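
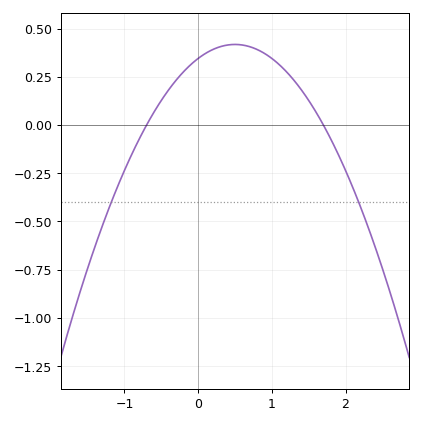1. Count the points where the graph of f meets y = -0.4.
2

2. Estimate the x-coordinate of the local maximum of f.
0.5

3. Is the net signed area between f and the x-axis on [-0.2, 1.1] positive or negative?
positive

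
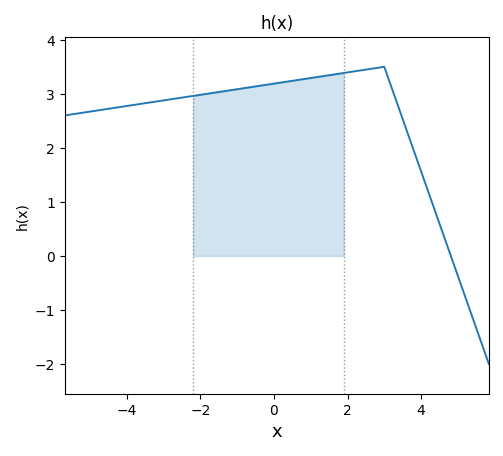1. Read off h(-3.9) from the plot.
2.79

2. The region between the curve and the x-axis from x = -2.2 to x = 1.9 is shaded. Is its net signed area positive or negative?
positive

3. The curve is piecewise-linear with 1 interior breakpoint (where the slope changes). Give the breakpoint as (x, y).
(3, 3.5)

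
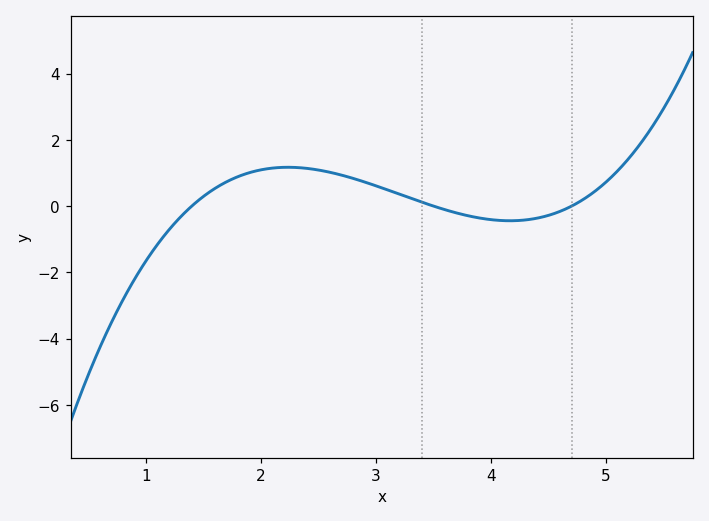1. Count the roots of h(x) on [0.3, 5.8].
3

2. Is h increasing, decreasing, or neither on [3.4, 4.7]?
neither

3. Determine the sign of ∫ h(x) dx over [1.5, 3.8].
positive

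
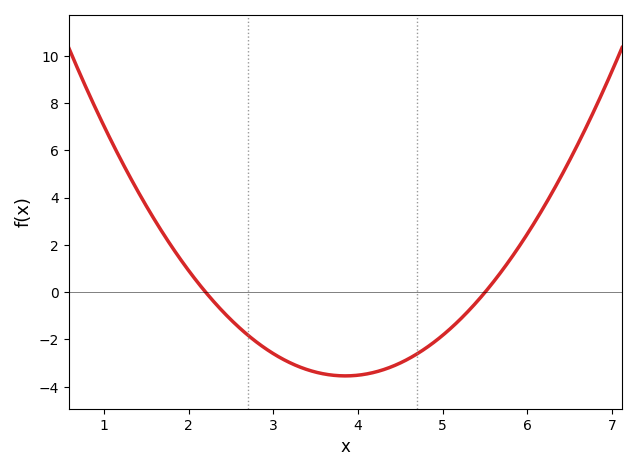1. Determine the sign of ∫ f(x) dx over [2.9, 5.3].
negative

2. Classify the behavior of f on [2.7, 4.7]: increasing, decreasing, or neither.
neither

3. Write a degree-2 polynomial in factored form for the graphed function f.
y = 1.3(x - 2.2)(x - 5.5)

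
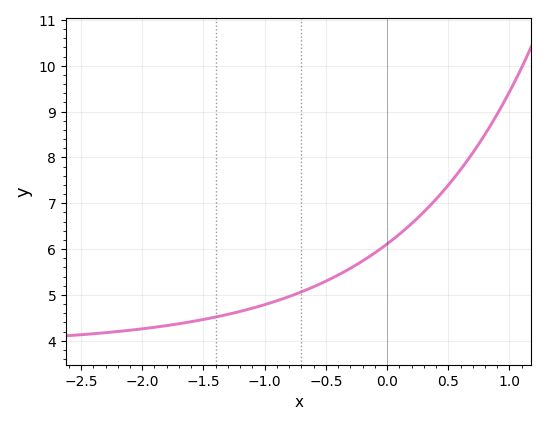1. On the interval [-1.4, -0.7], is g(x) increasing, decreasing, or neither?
increasing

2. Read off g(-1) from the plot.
4.79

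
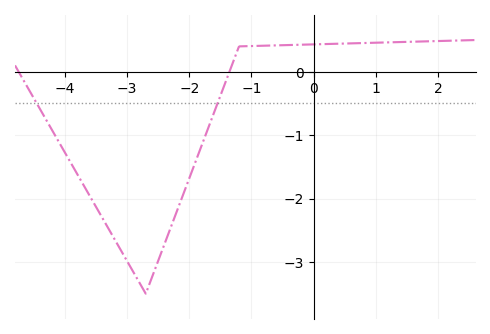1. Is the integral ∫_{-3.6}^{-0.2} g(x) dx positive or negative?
negative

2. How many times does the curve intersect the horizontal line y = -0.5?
2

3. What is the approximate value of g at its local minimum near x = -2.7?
-3.5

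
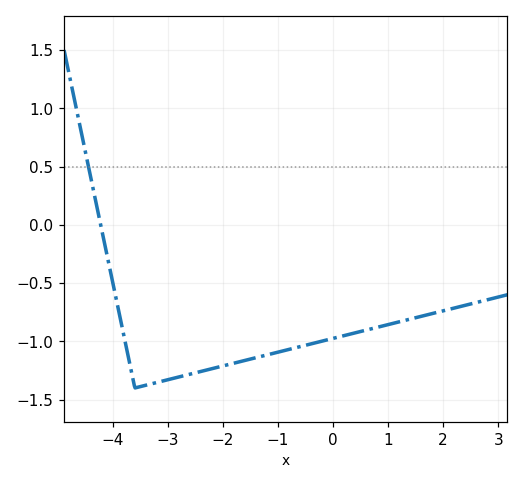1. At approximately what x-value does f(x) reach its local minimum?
-3.6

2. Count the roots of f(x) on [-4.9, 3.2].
1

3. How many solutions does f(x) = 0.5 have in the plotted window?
1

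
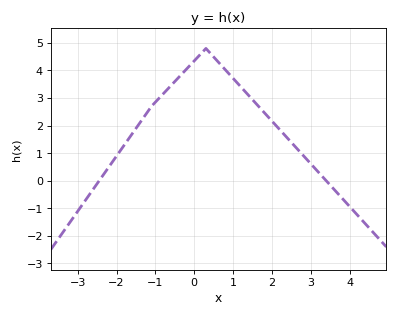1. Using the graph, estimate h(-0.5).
3.6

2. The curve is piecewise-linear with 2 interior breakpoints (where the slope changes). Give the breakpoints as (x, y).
(-1.1, 2.7); (0.3, 4.8)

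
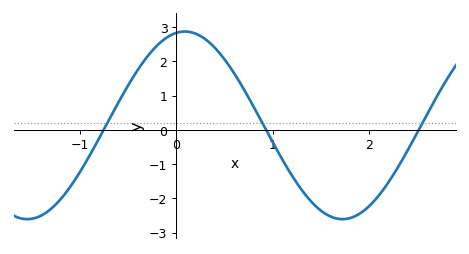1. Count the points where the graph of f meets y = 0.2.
3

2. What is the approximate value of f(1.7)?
-2.6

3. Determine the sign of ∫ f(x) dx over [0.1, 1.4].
positive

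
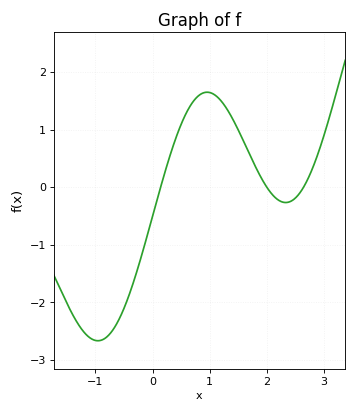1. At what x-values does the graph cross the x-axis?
0.143, 2, 2.65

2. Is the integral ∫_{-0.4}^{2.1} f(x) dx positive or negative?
positive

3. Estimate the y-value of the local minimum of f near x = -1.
-2.67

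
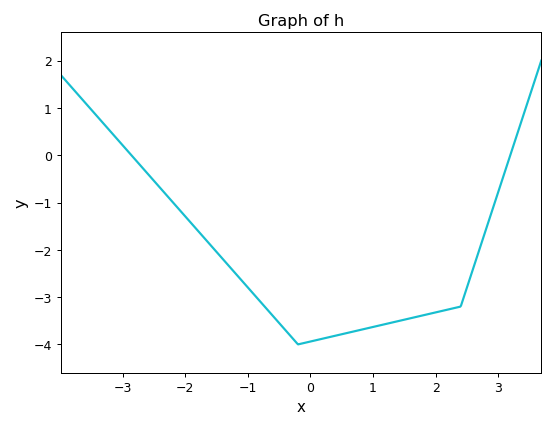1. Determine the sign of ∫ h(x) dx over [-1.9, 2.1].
negative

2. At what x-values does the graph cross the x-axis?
-2.86, 3.19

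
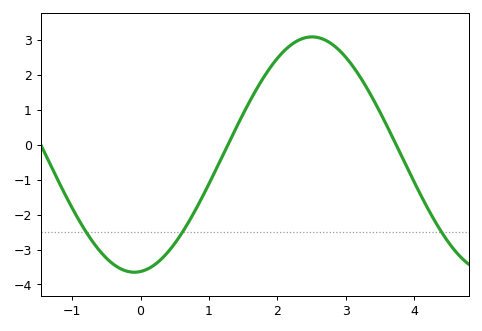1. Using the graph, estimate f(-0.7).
-2.8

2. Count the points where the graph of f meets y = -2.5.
3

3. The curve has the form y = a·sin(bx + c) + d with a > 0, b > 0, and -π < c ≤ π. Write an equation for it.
y = 3.37sin(1.2x - 1.5) - 0.28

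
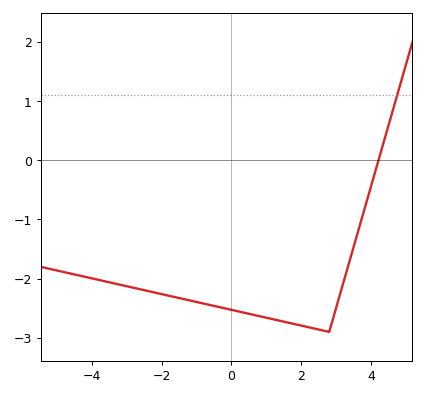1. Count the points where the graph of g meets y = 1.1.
1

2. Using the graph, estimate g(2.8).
-2.9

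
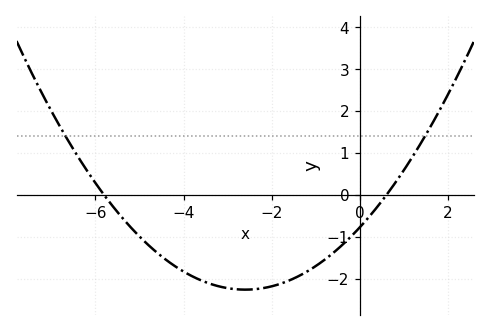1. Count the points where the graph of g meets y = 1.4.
2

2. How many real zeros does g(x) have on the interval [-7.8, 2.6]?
2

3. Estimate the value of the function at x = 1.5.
1.45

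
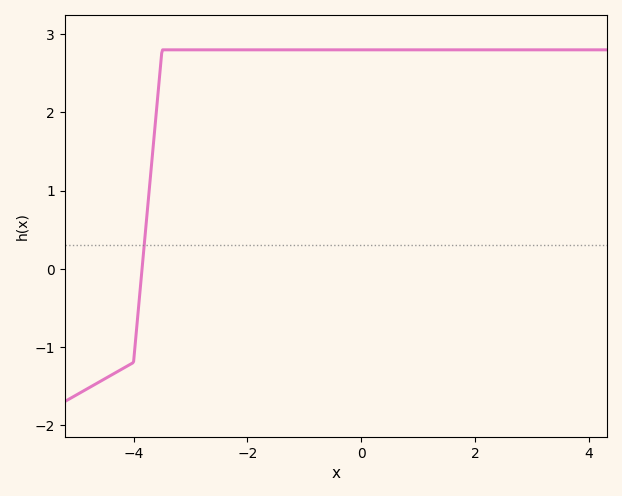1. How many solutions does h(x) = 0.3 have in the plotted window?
1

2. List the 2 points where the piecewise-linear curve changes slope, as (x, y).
(-4, -1.2); (-3.5, 2.8)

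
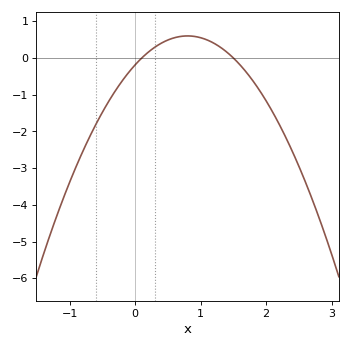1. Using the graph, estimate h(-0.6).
-1.81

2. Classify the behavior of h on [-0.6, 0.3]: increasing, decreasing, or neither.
increasing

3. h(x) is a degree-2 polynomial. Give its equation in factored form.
y = -1.23(x - 0.1)(x - 1.5)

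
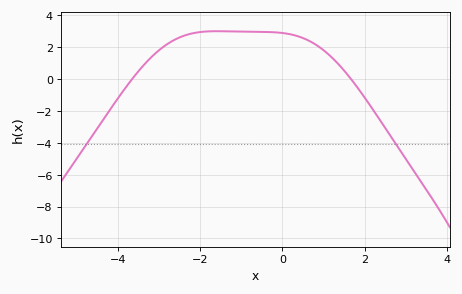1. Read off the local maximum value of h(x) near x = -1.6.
3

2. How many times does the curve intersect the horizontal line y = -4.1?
2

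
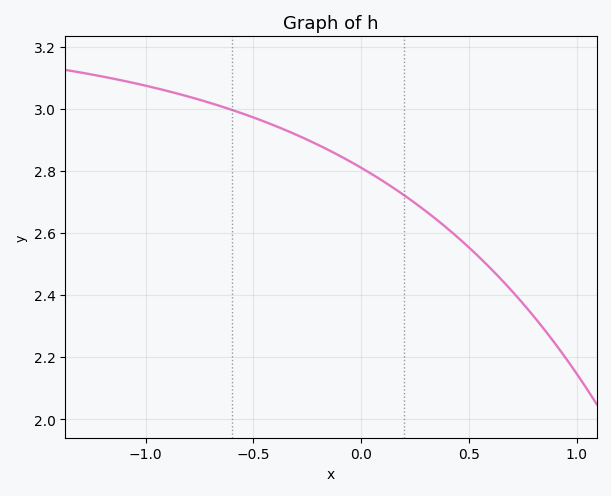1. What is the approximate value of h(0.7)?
2.41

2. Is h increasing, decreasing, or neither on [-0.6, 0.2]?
decreasing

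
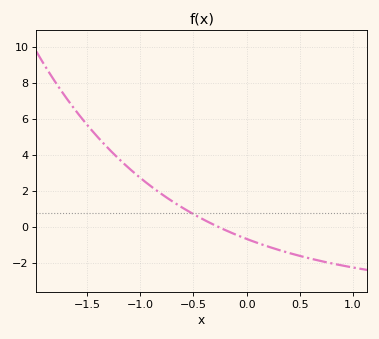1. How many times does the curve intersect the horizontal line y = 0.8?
1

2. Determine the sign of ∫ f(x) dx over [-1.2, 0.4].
positive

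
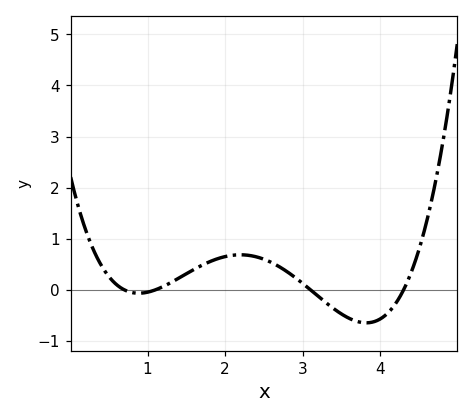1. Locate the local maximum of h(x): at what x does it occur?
2.2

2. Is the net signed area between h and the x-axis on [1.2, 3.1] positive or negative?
positive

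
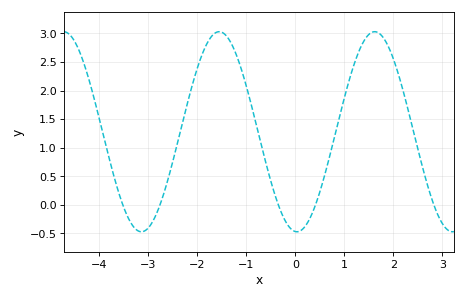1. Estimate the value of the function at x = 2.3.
1.66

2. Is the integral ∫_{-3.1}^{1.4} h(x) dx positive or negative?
positive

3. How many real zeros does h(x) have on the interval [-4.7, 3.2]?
5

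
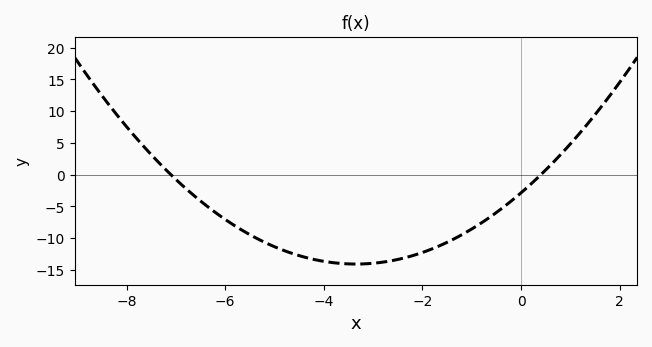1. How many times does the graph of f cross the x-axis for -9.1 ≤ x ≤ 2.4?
2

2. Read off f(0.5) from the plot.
1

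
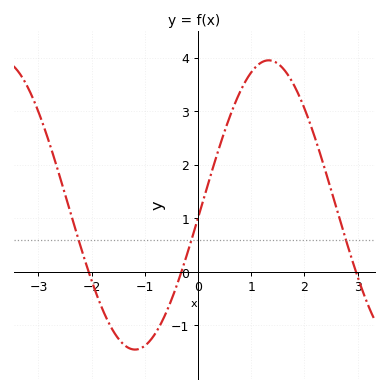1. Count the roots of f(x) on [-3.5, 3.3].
3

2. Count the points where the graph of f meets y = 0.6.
3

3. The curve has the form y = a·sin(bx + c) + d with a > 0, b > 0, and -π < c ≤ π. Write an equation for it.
y = 2.7sin(1.2x - 0.09) + 1.25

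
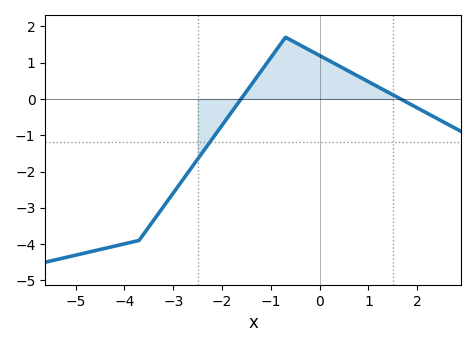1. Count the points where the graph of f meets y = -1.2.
1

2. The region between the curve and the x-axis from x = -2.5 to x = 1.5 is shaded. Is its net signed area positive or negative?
positive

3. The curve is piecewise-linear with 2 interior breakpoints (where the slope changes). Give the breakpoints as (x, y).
(-3.7, -3.9); (-0.7, 1.7)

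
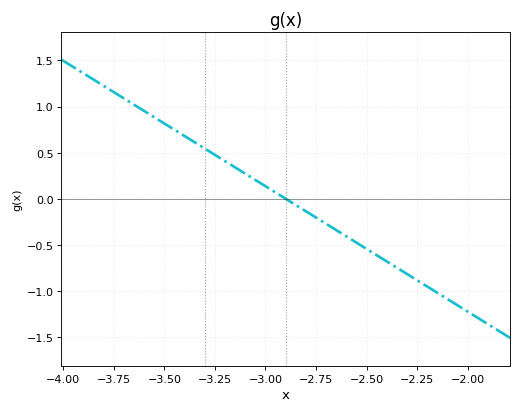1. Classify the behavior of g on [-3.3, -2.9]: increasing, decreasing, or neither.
decreasing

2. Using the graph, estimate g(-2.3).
-0.816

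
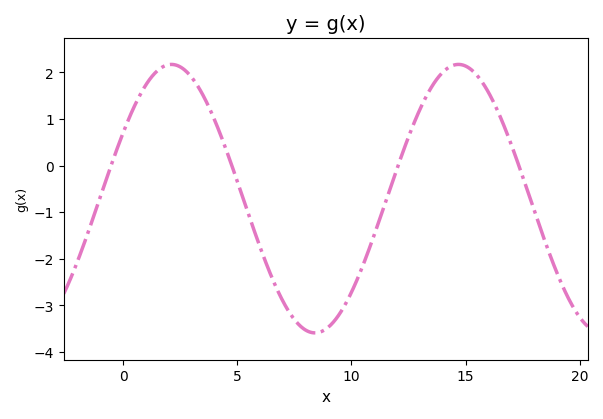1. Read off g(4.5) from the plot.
0.358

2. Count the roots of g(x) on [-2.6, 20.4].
4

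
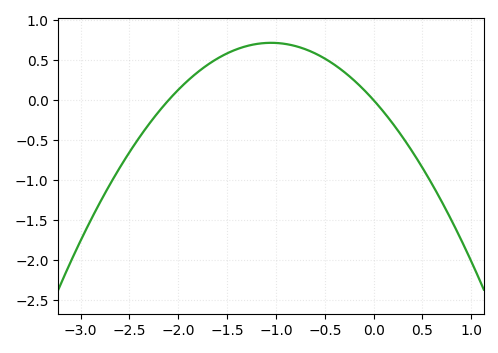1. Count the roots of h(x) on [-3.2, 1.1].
2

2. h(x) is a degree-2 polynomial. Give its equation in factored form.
y = -0.65(x + 2.1)(x - 0)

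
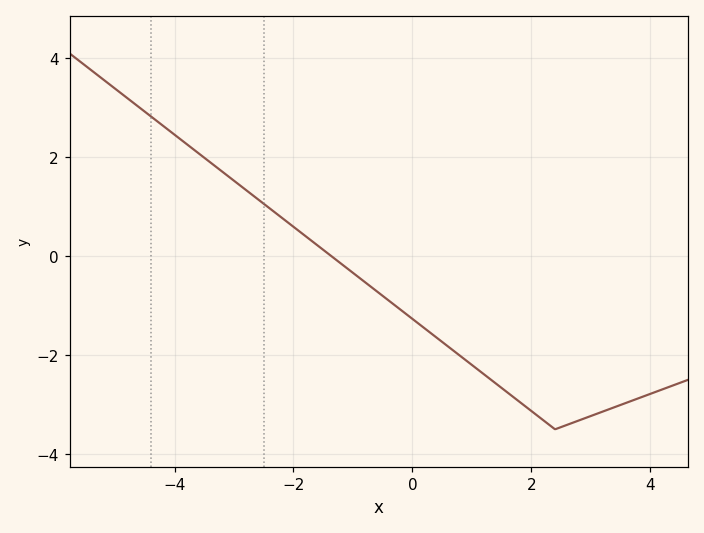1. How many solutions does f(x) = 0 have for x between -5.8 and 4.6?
1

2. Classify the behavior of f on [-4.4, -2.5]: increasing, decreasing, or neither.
decreasing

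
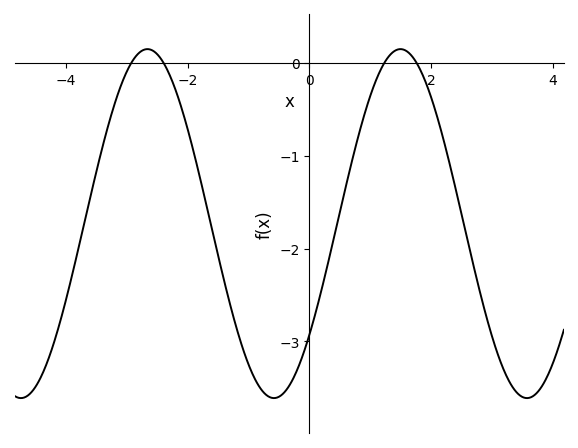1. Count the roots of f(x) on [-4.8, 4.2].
4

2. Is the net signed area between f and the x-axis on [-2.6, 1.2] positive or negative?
negative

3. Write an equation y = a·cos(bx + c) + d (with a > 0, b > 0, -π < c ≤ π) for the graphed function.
y = 1.88cos(1.5x - 2.3) - 1.73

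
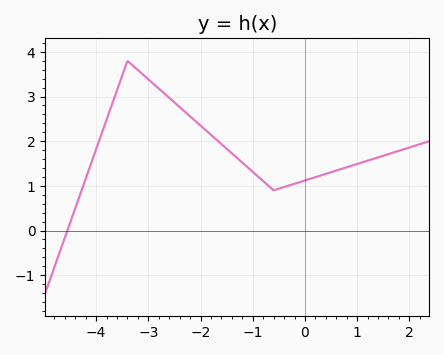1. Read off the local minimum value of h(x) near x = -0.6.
0.901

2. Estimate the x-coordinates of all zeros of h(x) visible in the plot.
-4.55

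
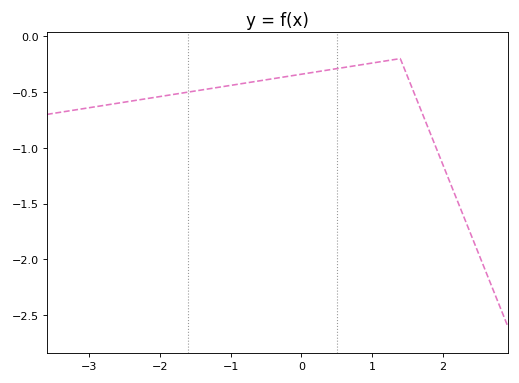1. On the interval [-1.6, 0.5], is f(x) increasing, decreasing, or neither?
increasing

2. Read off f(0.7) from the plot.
-0.27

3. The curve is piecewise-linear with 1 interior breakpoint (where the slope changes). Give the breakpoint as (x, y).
(1.4, -0.2)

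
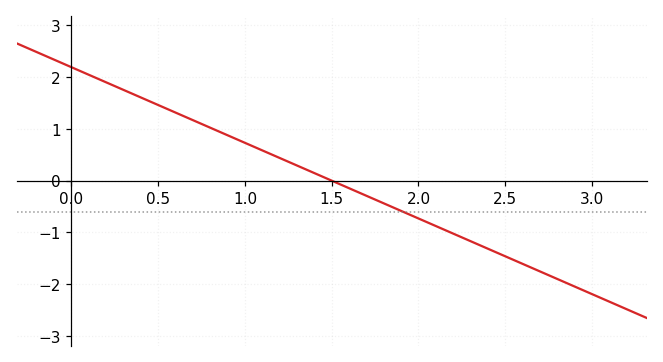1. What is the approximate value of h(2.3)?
-1.17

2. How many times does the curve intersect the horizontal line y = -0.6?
1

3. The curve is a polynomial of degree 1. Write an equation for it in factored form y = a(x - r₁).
y = -1.46(x - 1.5)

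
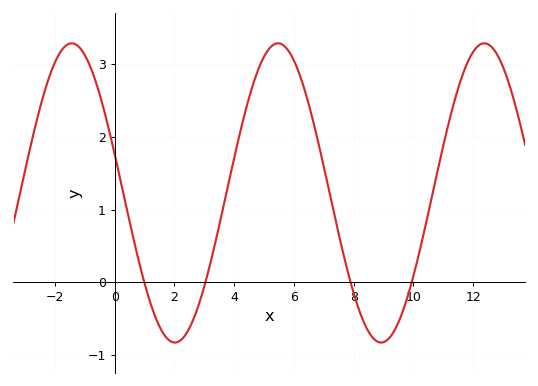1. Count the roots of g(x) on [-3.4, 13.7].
4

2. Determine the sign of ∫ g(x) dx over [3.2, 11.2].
positive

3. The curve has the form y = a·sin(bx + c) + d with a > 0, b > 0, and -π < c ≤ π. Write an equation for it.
y = 2.06sin(0.91x + 2.88) + 1.23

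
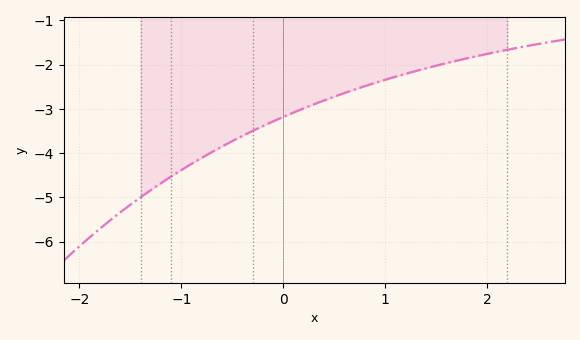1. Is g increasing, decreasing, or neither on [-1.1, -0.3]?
increasing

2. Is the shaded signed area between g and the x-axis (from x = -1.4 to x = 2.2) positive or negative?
negative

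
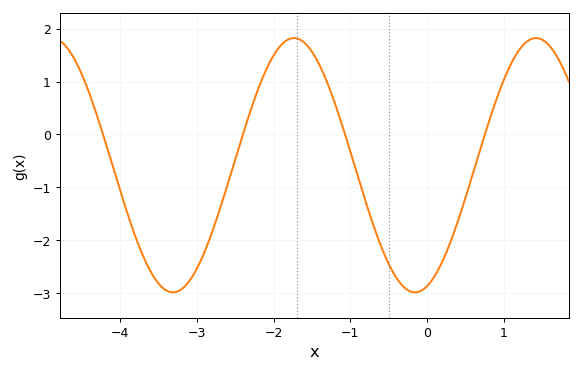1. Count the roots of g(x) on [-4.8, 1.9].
4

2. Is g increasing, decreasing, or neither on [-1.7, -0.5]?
decreasing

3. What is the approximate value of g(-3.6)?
-2.6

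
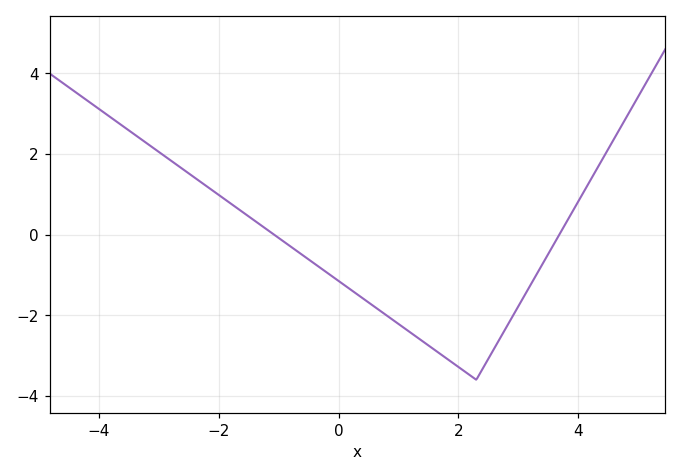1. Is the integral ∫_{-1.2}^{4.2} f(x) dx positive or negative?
negative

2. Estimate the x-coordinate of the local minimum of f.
2.2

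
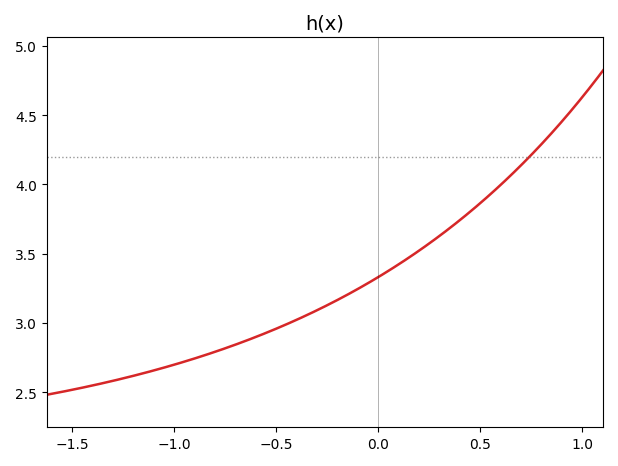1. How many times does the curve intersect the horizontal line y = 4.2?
1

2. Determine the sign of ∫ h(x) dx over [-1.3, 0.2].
positive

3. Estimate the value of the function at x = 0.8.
4.3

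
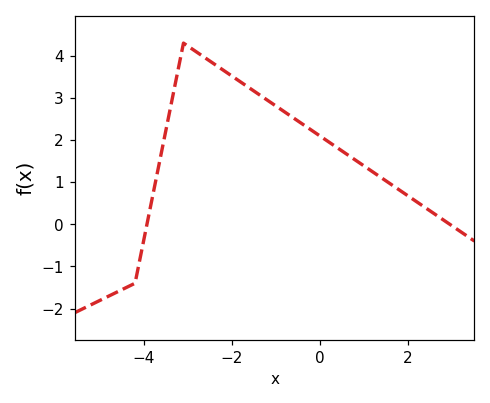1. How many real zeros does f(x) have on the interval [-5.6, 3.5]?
2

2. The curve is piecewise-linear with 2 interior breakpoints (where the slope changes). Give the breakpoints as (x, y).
(-4.2, -1.4); (-3.1, 4.3)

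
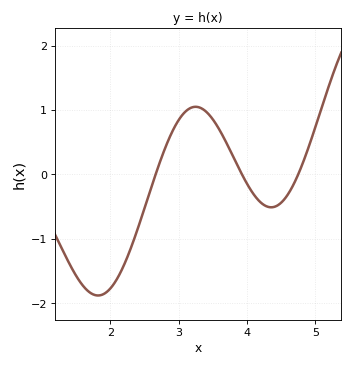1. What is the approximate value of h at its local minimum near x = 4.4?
-0.5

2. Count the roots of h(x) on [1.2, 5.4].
3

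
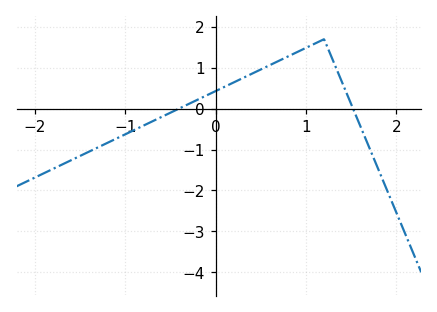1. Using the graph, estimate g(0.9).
1.38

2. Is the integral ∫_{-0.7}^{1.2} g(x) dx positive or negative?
positive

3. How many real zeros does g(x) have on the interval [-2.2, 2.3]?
2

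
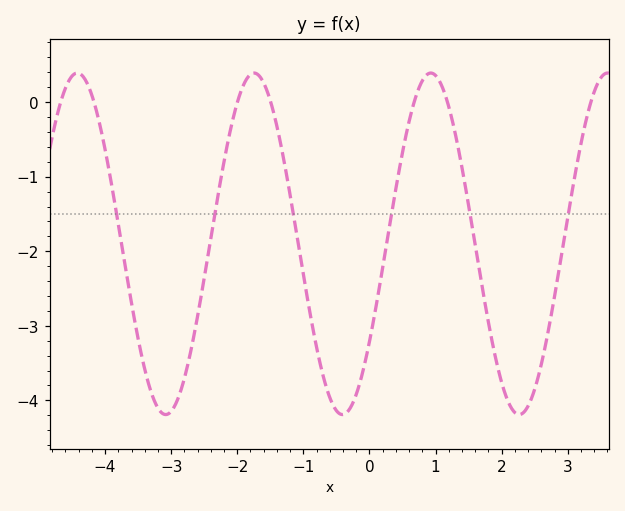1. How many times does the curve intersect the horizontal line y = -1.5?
6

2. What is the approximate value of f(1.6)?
-1.92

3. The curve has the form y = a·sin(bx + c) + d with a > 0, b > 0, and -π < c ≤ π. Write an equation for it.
y = 2.29sin(2.35x - 0.61) - 1.9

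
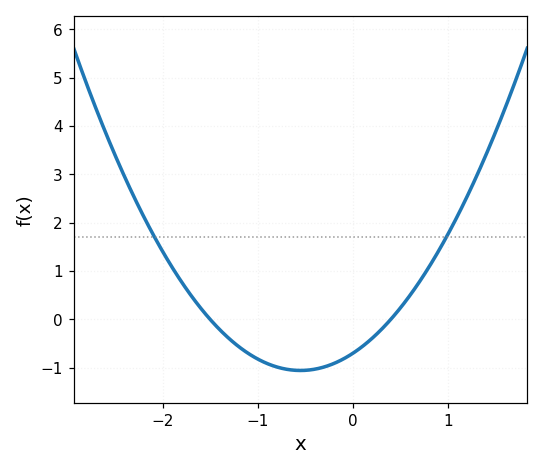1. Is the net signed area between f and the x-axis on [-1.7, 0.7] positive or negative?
negative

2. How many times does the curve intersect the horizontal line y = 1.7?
2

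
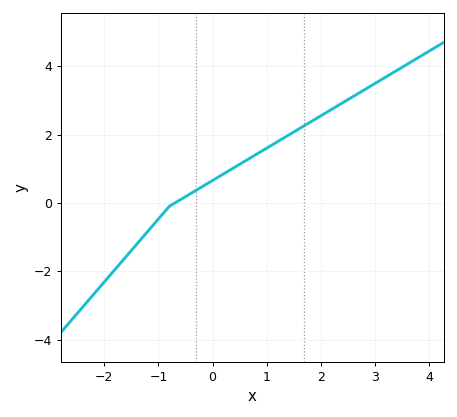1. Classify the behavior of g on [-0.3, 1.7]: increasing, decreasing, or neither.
increasing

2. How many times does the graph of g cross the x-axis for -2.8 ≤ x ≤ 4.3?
1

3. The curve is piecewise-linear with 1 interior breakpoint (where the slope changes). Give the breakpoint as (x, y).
(-0.8, -0.1)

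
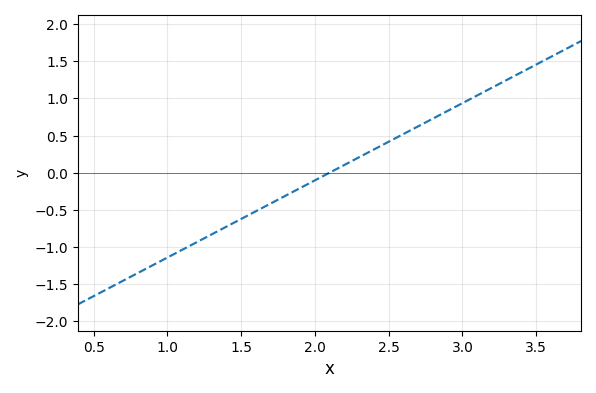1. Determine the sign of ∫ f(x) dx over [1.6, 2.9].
positive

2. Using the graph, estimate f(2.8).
0.75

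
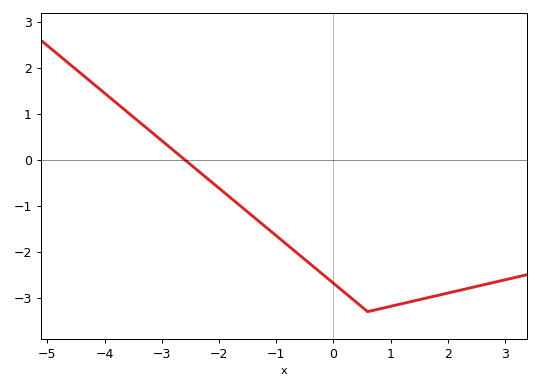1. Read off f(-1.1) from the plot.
-1.5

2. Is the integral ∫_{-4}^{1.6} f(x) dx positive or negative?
negative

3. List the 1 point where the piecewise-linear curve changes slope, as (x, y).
(0.6, -3.3)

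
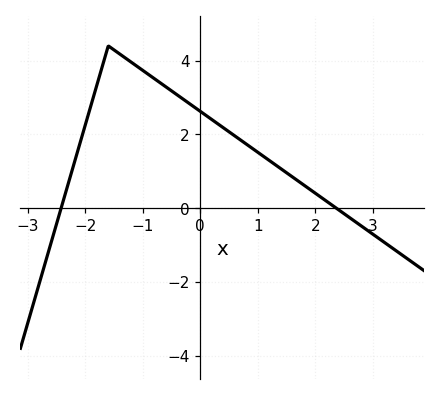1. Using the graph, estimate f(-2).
2.2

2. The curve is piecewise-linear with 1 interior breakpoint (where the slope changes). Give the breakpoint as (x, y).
(-1.6, 4.4)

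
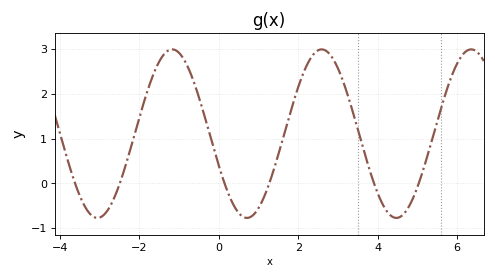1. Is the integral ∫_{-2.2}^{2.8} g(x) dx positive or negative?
positive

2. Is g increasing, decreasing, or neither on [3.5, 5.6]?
neither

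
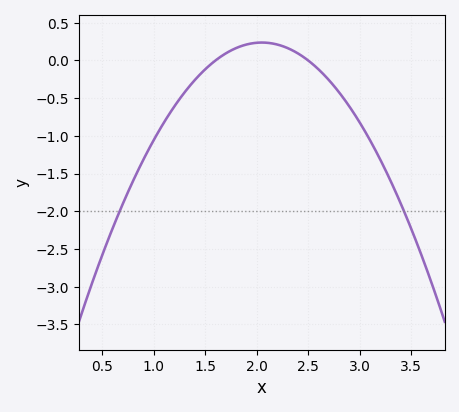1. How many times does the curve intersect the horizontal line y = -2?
2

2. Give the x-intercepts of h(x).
1.6, 2.5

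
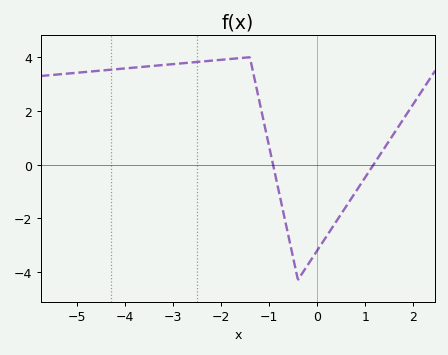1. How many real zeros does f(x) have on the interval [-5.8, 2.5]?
2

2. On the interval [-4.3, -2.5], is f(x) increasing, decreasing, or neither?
increasing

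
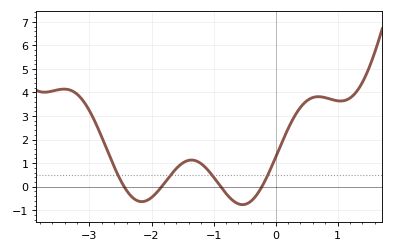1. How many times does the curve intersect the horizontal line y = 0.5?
4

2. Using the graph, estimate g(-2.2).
-0.6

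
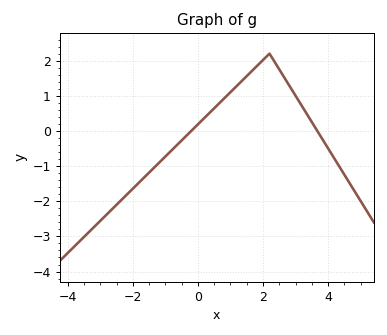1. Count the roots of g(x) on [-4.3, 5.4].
2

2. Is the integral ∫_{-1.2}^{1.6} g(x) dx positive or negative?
positive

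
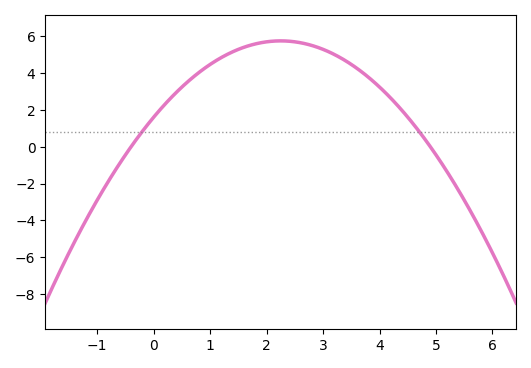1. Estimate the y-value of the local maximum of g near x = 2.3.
5.8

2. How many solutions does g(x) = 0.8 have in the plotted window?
2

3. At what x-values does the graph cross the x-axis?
-0.4, 4.8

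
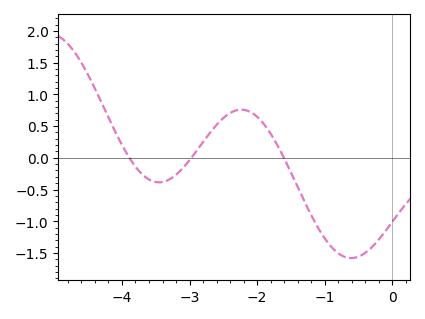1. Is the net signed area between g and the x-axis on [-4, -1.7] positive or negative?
positive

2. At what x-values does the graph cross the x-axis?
-3.89, -2.97, -1.6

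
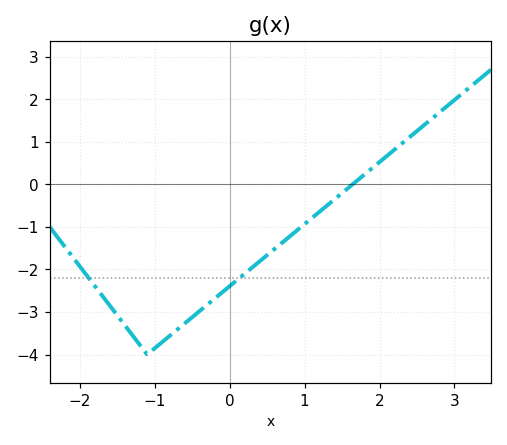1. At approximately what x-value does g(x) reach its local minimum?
-1.1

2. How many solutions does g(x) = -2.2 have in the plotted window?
2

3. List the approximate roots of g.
1.64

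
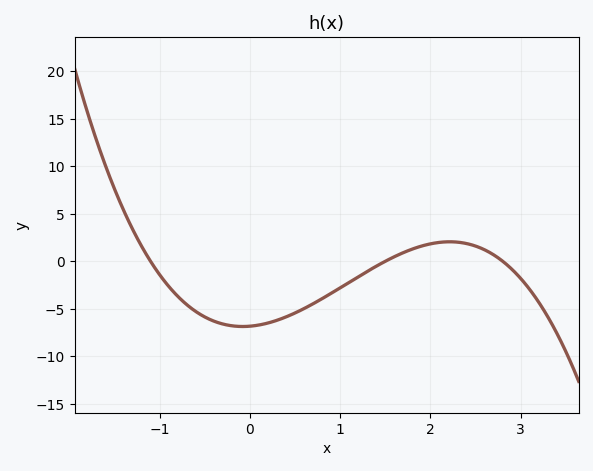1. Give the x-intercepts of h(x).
-1.1, 1.5, 2.8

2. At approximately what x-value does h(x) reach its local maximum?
2.21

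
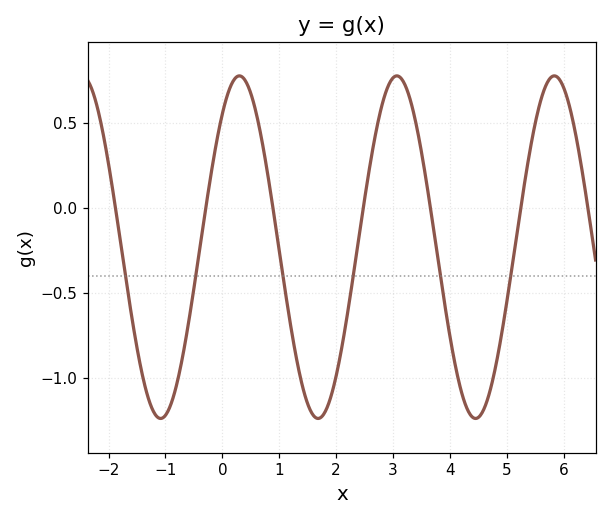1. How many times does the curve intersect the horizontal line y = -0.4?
6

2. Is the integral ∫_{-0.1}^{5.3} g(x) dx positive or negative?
negative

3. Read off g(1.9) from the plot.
-1.1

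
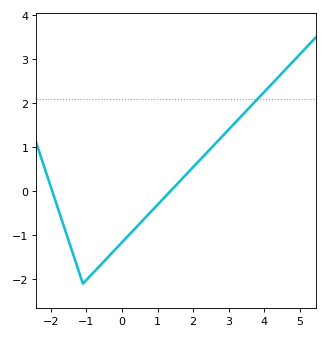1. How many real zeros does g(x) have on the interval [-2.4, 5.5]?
2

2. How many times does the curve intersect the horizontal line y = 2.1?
1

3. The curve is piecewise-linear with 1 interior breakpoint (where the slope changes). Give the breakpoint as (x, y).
(-1.1, -2.1)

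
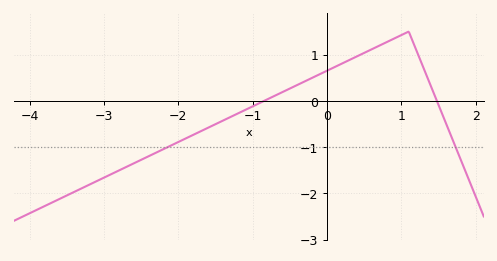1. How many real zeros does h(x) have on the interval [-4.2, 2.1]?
2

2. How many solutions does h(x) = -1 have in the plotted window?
2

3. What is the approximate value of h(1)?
1.4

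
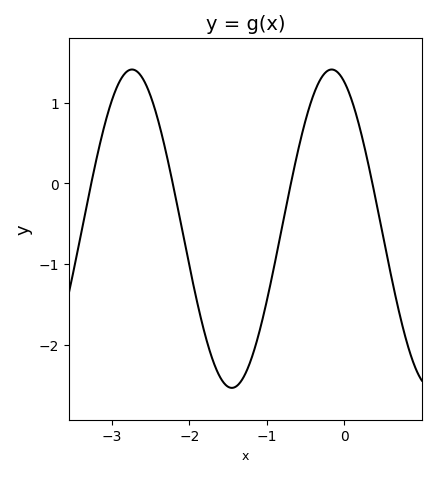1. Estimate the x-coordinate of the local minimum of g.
-1.5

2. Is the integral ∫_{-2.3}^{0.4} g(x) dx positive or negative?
negative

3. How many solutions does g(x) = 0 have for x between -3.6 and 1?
4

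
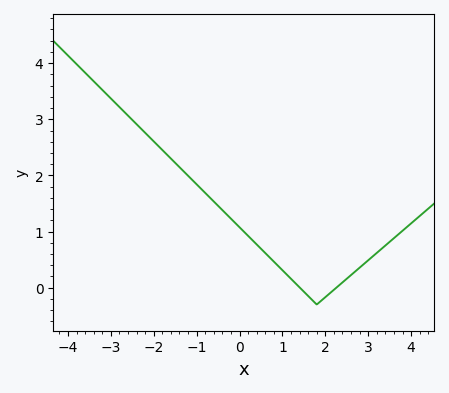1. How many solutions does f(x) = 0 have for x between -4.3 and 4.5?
2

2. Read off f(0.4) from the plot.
0.771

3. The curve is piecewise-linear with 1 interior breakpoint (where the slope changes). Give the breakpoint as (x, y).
(1.8, -0.3)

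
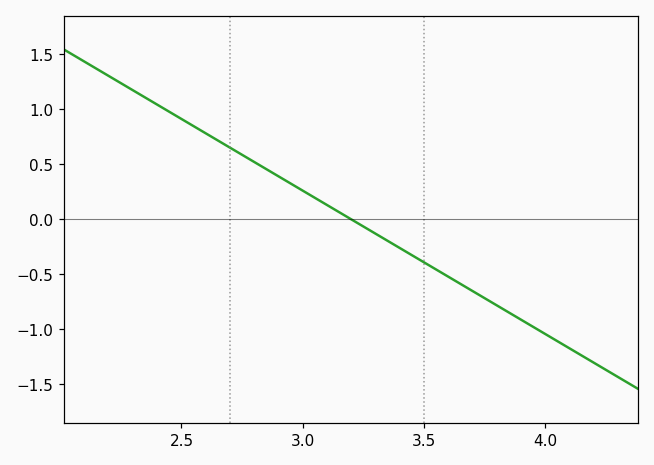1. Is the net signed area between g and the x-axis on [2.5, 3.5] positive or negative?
positive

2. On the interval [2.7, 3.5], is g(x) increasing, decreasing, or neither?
decreasing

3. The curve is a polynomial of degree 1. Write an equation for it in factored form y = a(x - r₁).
y = -1.3(x - 3.2)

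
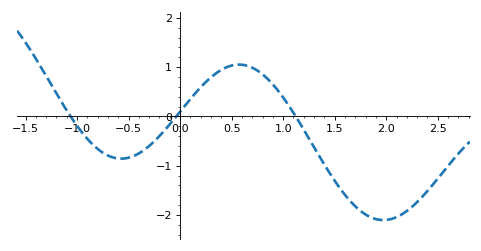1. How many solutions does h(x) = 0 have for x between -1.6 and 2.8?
3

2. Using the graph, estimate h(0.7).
1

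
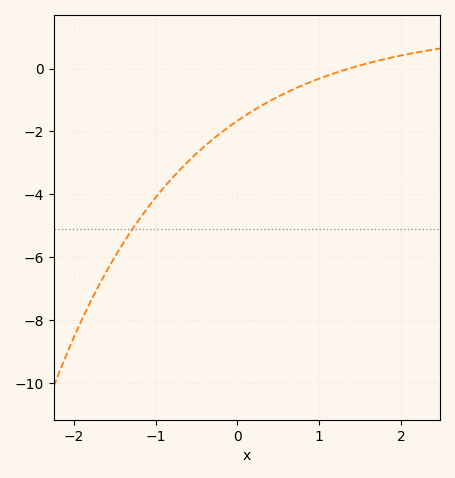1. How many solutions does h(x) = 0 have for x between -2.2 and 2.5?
1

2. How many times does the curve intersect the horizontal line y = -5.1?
1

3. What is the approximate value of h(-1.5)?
-6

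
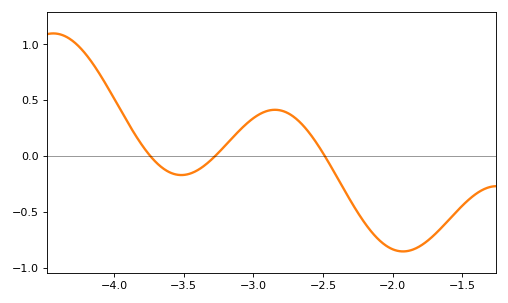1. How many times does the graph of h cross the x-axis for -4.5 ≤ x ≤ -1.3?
3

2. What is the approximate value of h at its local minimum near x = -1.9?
-0.85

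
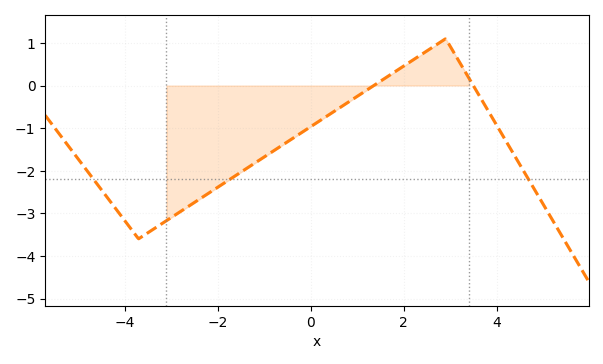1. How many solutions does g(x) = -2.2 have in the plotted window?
3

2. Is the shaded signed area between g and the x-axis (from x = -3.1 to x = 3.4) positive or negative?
negative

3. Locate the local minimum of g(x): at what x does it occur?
-3.6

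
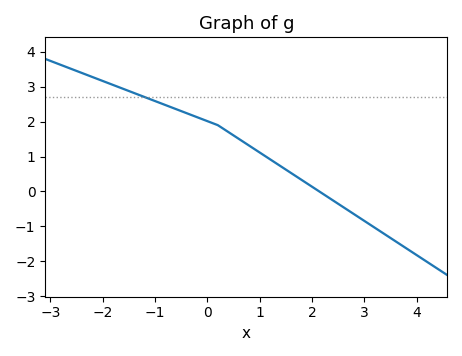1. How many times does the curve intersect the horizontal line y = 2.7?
1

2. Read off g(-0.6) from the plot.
2.4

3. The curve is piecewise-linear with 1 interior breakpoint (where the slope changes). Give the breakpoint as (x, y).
(0.2, 1.9)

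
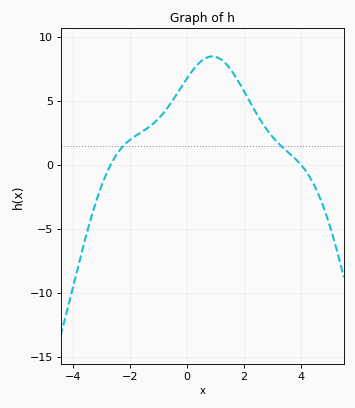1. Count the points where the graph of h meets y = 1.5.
2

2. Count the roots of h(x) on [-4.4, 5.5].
2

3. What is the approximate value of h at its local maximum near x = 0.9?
8.47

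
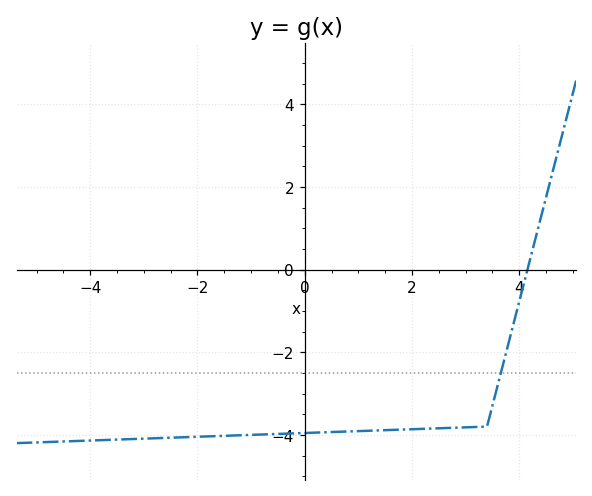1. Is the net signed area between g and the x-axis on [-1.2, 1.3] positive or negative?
negative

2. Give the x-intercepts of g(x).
4.15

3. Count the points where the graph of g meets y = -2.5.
1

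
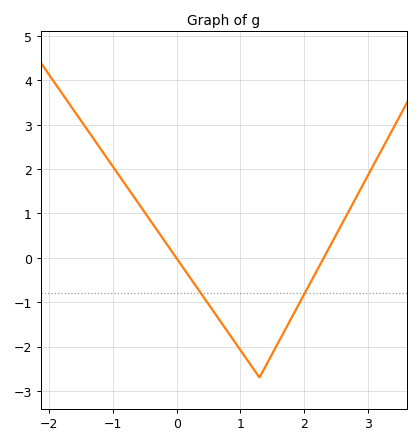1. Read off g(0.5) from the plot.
-1.05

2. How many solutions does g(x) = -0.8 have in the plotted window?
2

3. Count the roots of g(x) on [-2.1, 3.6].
2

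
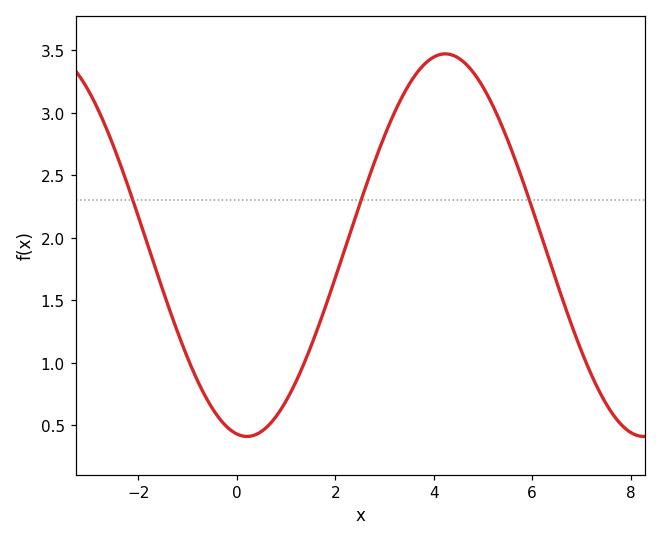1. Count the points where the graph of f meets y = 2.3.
3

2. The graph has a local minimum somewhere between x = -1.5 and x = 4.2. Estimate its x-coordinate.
0.2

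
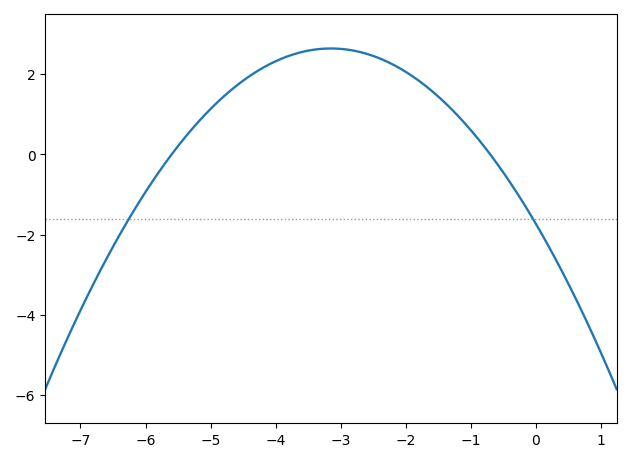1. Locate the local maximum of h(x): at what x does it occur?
-3.2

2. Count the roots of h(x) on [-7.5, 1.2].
2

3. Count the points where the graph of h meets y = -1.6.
2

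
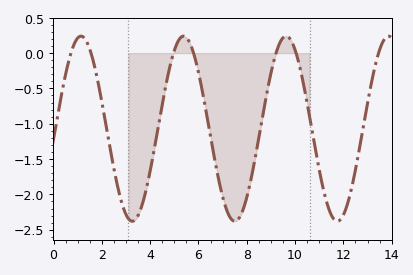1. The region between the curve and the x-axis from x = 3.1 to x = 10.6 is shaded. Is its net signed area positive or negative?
negative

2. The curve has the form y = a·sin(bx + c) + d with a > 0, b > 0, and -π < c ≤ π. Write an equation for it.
y = 1.31sin(1.5x - 0.11) - 1.07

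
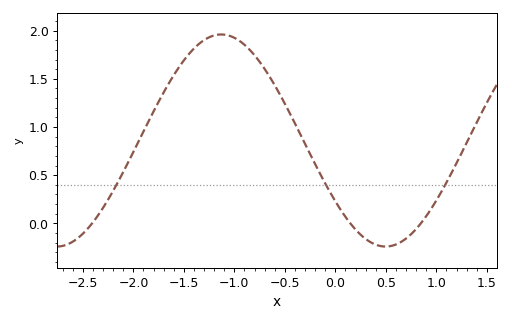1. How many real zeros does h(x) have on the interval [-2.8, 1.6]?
3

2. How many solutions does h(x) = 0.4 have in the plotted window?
3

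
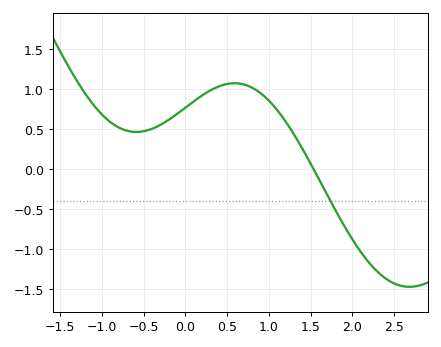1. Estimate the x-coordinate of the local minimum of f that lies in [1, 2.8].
2.7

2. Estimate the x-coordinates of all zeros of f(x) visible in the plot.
1.5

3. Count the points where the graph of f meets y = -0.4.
1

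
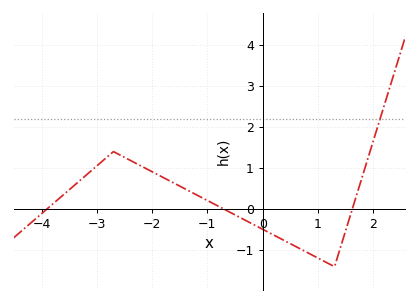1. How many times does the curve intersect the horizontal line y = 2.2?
1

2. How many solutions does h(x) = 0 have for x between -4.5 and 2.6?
3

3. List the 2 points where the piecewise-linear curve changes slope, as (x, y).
(-2.7, 1.4); (1.3, -1.4)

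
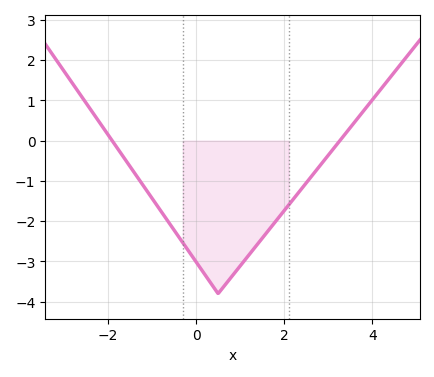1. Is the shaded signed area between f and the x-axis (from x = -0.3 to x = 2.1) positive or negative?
negative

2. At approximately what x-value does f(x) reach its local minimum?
0.502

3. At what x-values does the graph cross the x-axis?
-1.9, 3.26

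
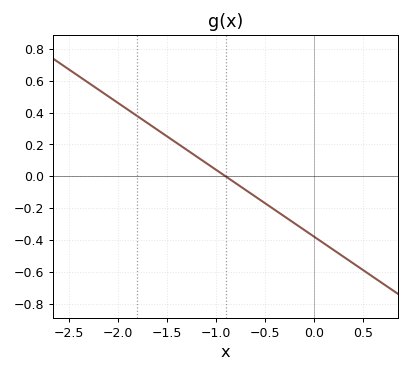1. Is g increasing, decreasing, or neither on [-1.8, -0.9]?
decreasing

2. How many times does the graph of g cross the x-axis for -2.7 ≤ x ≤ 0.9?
1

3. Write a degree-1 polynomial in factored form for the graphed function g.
y = -0.42(x + 0.9)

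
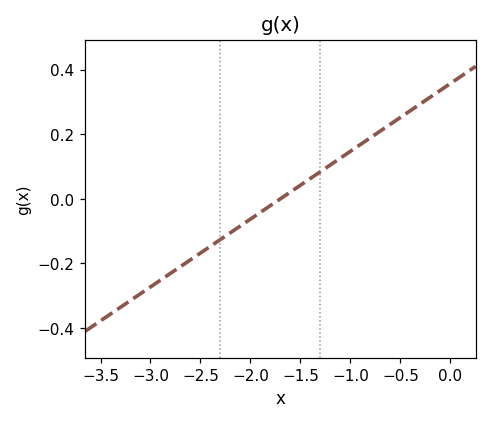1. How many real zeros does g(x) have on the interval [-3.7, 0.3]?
1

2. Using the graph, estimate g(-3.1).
-0.294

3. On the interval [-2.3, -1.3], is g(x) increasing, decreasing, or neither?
increasing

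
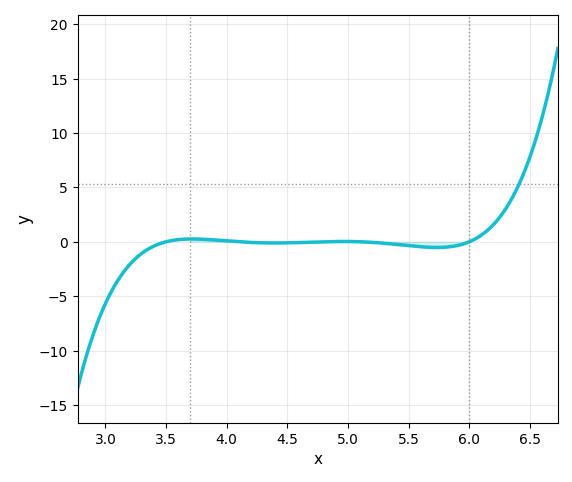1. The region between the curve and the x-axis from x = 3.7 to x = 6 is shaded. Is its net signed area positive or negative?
negative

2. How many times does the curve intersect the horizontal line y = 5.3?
1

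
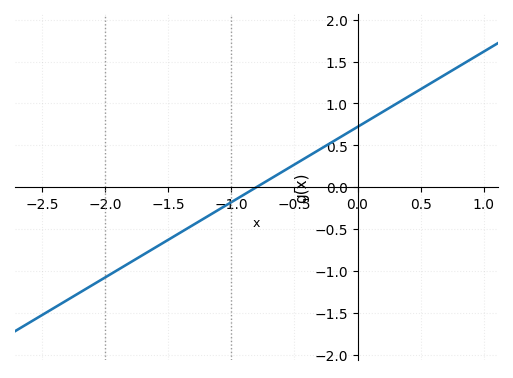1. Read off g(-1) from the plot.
-0.2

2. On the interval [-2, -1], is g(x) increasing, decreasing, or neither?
increasing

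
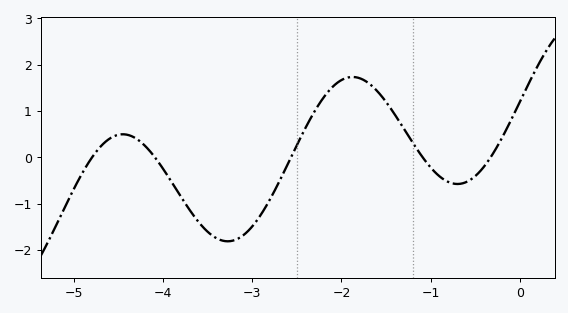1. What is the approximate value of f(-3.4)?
-1.7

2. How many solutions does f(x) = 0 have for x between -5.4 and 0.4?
5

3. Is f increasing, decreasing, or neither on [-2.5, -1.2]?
neither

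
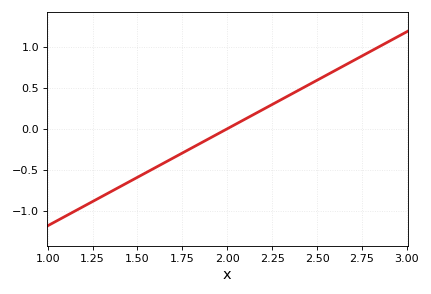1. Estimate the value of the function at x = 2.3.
0.354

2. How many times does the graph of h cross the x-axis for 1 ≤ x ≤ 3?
1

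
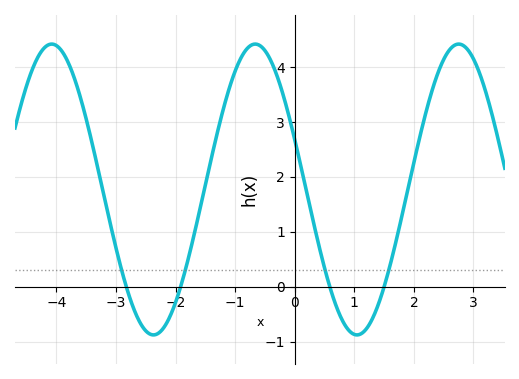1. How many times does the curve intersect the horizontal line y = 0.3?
4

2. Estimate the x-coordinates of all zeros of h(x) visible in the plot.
-2.83, -1.91, 0.588, 1.5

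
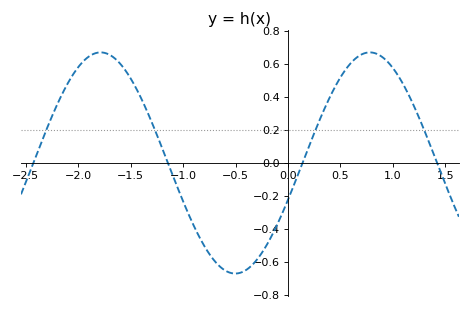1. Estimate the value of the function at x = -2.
0.579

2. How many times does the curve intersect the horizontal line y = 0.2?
4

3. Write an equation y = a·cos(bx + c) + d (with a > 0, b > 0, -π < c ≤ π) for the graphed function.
y = 0.67cos(2.45x - 1.91) + 0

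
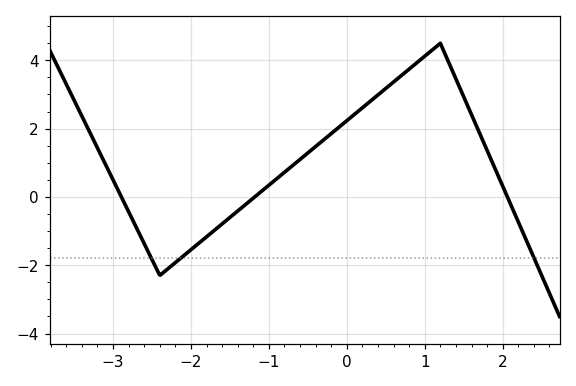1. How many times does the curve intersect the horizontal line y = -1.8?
3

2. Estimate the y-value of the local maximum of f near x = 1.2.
4.4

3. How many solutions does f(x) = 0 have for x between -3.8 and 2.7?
3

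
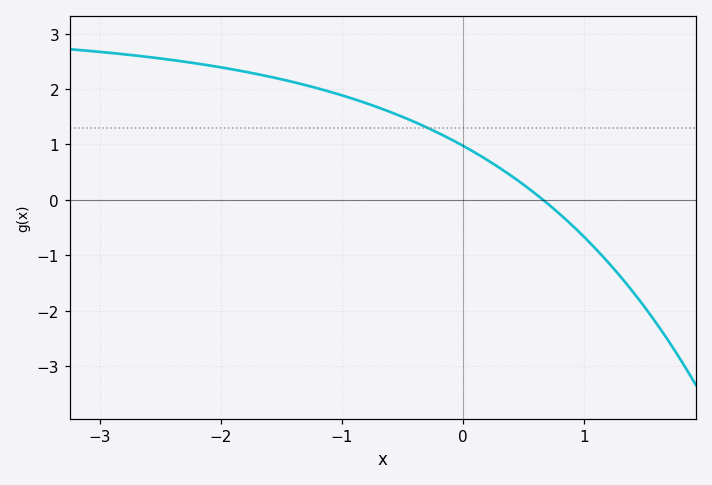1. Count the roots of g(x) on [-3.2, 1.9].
1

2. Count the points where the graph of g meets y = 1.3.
1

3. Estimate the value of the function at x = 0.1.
0.9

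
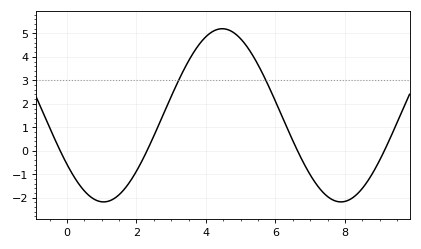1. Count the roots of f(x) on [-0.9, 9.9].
4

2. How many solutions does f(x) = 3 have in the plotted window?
2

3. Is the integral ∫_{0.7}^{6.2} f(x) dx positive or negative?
positive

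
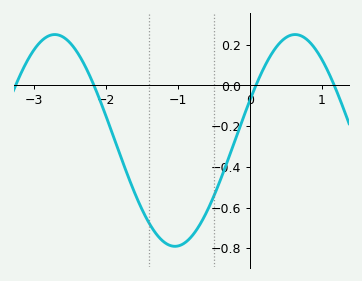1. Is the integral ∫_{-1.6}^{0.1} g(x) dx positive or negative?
negative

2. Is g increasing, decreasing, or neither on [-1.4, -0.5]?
neither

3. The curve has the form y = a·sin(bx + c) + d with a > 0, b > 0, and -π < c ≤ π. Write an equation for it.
y = 0.52sin(1.9x + 0.39) - 0.27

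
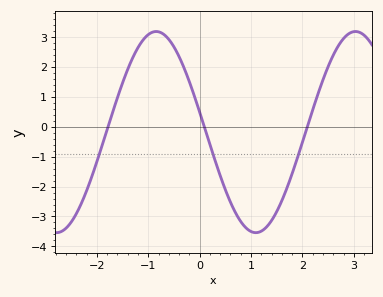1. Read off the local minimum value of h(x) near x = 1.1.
-3.54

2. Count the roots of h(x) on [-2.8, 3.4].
3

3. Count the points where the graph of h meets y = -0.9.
3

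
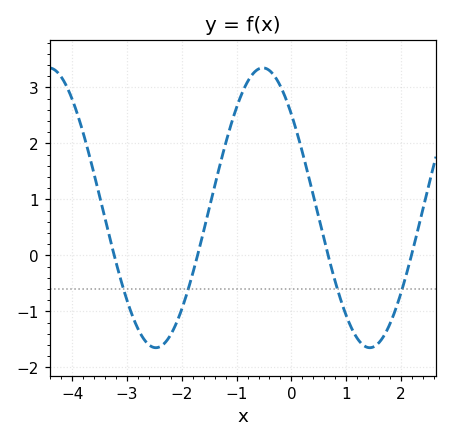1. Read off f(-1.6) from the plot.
0.437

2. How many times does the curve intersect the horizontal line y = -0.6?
4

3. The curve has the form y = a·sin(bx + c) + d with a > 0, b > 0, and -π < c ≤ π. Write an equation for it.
y = 2.5sin(1.61x + 2.41) + 0.85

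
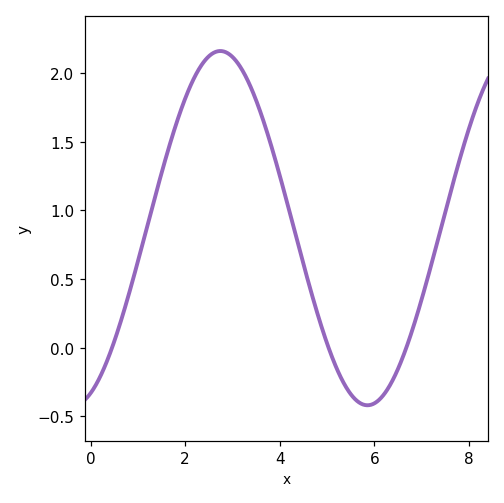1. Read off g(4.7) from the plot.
0.35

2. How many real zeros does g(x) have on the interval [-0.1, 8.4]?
3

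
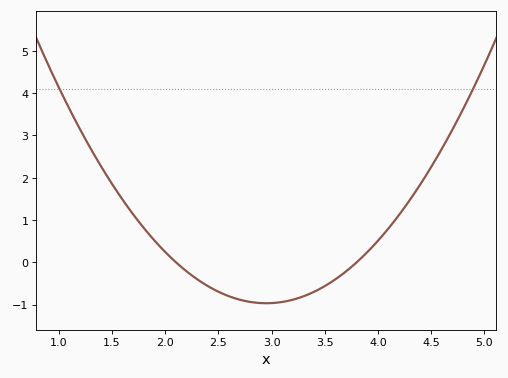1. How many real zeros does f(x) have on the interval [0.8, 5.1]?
2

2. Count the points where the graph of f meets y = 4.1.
2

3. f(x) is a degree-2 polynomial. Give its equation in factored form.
y = 1.34(x - 2.1)(x - 3.8)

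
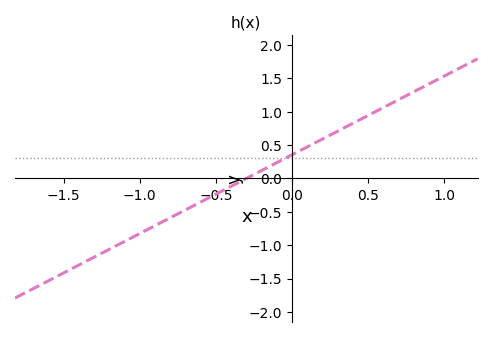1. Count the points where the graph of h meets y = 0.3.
1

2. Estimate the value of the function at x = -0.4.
-0.118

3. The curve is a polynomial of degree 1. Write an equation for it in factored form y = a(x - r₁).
y = 1.18(x + 0.3)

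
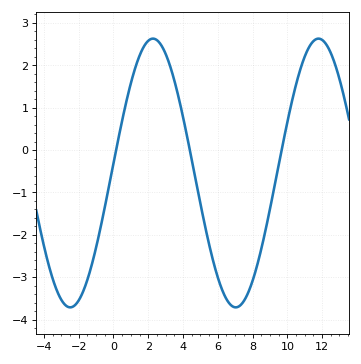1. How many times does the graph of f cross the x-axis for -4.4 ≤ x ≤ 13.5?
3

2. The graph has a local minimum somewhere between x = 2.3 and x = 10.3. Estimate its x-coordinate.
7.03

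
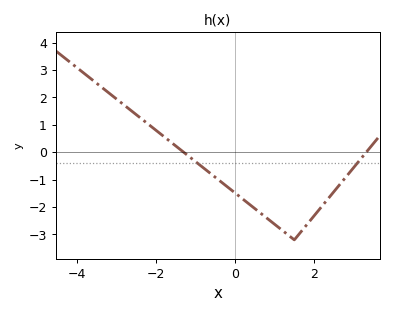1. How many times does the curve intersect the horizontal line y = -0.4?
2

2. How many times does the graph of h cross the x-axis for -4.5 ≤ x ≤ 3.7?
2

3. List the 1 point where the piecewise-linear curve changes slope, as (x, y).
(1.5, -3.2)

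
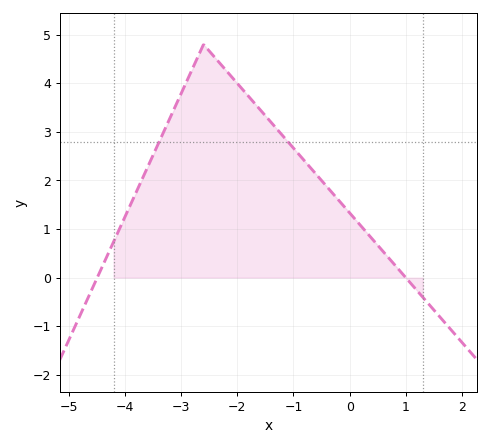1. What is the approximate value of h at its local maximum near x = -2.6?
4.8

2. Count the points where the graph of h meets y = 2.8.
2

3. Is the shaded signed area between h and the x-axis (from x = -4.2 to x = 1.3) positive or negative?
positive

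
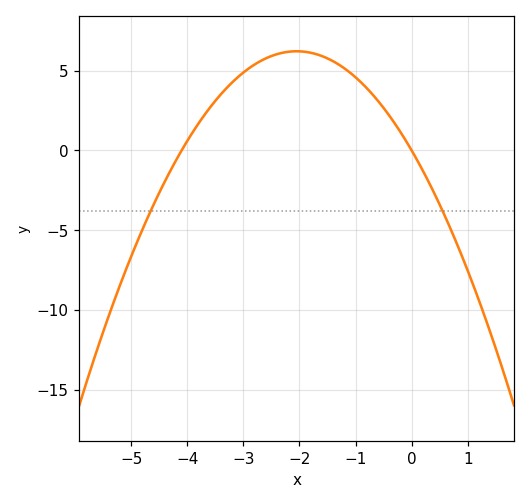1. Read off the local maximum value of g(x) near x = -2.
6.22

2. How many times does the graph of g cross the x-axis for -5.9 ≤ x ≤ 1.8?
2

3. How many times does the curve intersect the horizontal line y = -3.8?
2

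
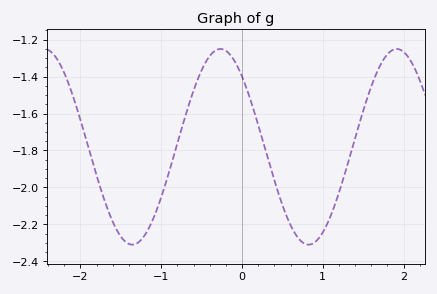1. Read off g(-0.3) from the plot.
-1.26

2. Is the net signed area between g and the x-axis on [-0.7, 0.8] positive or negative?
negative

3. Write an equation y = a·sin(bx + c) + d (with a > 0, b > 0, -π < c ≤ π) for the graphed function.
y = 0.53sin(2.9x + 2.3) - 1.78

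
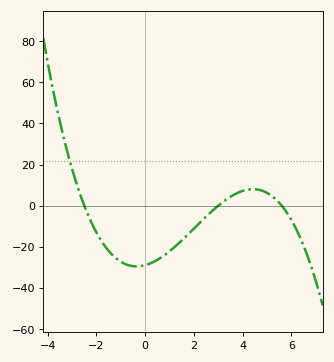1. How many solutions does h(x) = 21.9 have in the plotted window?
1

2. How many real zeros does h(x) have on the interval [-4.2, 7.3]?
3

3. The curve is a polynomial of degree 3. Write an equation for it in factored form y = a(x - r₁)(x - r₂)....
y = -0.69(x + 2.5)(x - 3)(x - 5.6)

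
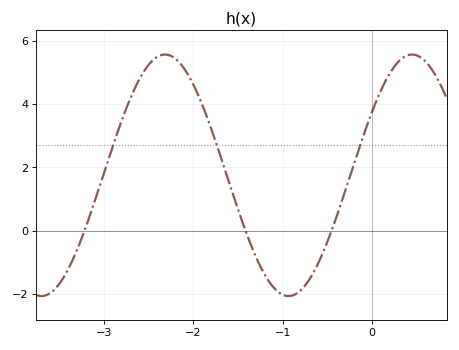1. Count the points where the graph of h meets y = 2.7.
3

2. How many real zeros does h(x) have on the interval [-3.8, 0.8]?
3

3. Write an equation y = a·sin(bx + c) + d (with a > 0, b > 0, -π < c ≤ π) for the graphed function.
y = 3.81sin(2.27x + 0.55) + 1.75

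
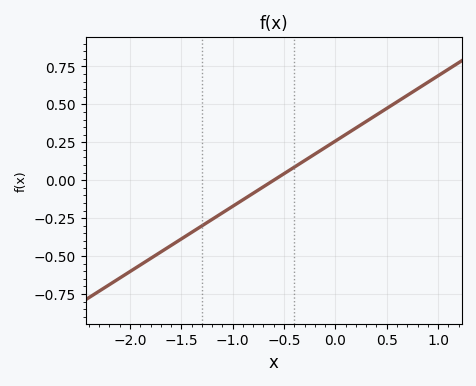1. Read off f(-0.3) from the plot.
0.129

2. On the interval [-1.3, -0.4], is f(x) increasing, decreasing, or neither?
increasing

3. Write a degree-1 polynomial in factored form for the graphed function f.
y = 0.43(x + 0.6)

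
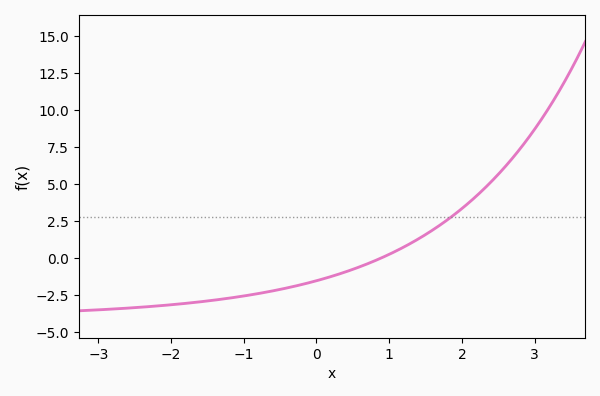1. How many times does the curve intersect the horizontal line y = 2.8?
1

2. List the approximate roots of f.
0.879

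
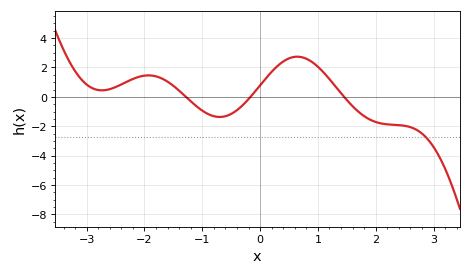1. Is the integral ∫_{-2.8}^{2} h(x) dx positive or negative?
positive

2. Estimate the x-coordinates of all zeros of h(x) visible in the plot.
-1.3, -0.2, 1.5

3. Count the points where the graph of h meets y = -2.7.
1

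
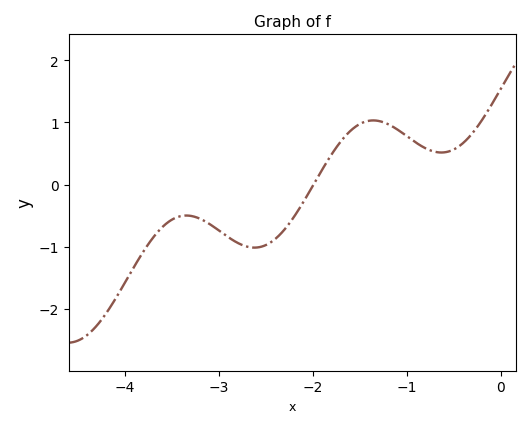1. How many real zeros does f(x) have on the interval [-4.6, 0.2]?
1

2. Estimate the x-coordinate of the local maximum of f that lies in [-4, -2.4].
-3.35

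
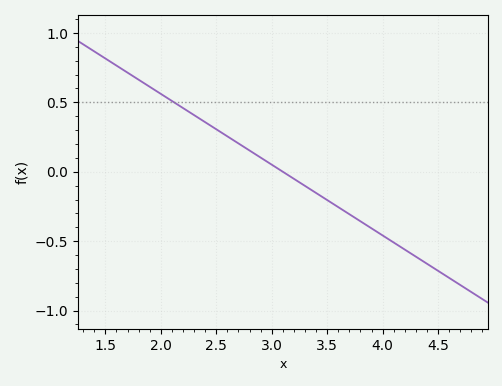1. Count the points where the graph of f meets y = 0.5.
1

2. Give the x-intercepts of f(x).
3.1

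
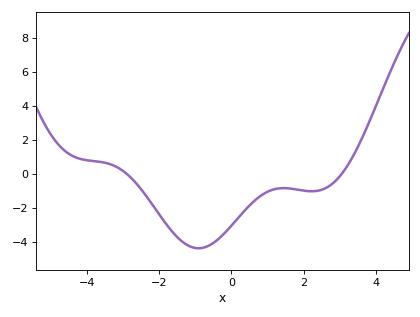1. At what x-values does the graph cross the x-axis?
-2.91, 3.06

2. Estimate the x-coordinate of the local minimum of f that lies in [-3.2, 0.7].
-0.91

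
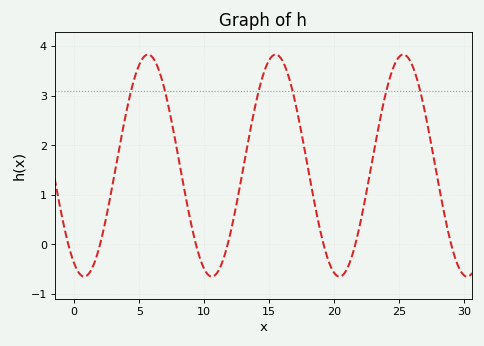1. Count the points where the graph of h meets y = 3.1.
6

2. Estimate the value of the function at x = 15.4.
3.83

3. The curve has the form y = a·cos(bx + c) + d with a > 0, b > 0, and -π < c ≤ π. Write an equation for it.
y = 2.24cos(0.64x + 2.65) + 1.59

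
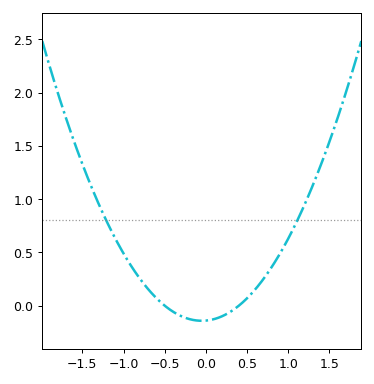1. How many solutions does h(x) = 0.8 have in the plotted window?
2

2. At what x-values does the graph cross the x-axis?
-0.5, 0.4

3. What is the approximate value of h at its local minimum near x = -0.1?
-0.142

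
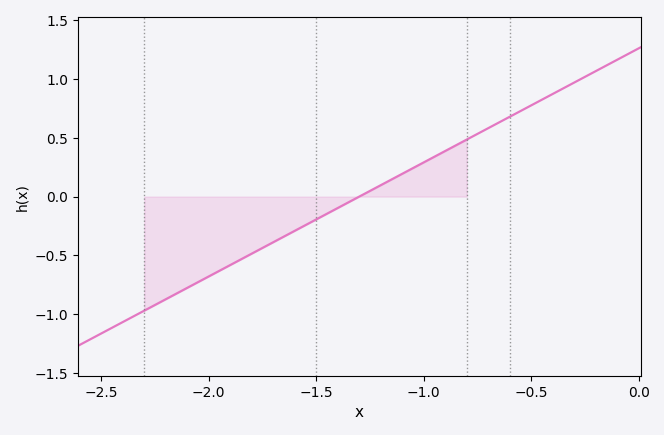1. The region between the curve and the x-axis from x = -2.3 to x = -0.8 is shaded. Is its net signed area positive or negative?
negative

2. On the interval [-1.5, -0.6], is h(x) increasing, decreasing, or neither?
increasing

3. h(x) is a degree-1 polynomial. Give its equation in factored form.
y = 0.97(x + 1.3)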